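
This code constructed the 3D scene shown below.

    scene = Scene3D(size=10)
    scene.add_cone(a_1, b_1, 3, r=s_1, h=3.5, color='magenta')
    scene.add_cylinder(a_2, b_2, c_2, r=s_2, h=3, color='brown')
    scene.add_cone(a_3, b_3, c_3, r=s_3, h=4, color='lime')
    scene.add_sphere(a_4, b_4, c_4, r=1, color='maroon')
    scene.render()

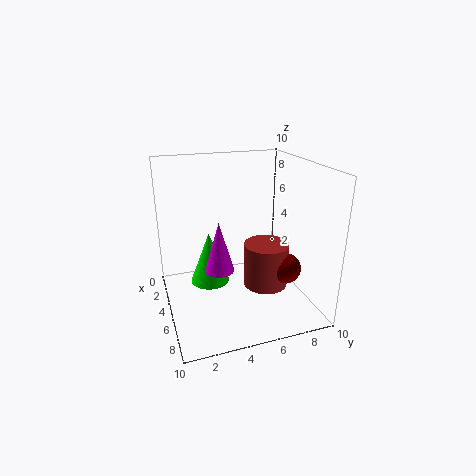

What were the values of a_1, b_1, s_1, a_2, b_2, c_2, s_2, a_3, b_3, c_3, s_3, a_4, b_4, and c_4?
a_1 = 5.5
b_1 = 3.5
s_1 = 1
a_2 = 6.5
b_2 = 6.5
c_2 = 2
s_2 = 1.5
a_3 = 2.5
b_3 = 3.5
c_3 = 0.5
s_3 = 1.5
a_4 = 7.5
b_4 = 7.5
c_4 = 3.5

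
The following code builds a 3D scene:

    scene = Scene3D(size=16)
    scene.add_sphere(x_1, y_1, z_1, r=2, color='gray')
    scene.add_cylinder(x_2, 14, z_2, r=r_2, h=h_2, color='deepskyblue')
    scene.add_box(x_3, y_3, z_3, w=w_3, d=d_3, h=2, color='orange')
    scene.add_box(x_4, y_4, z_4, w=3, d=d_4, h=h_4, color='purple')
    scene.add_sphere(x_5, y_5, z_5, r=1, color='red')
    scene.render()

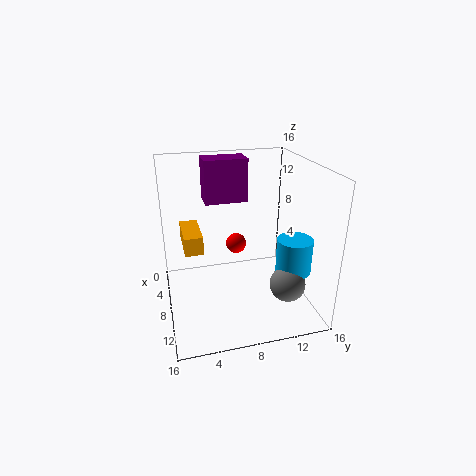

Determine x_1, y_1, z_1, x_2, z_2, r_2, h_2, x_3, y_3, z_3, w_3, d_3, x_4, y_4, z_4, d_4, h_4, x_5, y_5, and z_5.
x_1 = 11
y_1 = 13
z_1 = 3
x_2 = 10
z_2 = 4
r_2 = 2
h_2 = 4
x_3 = 4
y_3 = 2
z_3 = 7
w_3 = 5
d_3 = 2
x_4 = 2
y_4 = 5
z_4 = 11
d_4 = 5
h_4 = 5
x_5 = 11
y_5 = 7
z_5 = 9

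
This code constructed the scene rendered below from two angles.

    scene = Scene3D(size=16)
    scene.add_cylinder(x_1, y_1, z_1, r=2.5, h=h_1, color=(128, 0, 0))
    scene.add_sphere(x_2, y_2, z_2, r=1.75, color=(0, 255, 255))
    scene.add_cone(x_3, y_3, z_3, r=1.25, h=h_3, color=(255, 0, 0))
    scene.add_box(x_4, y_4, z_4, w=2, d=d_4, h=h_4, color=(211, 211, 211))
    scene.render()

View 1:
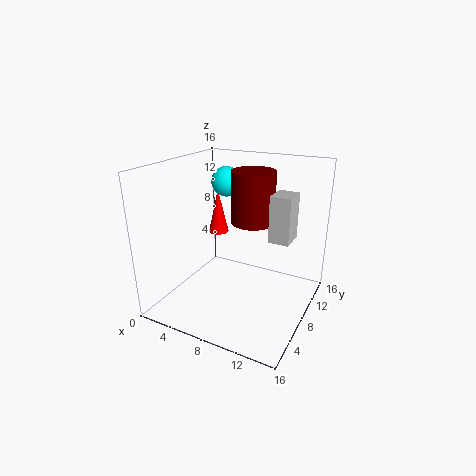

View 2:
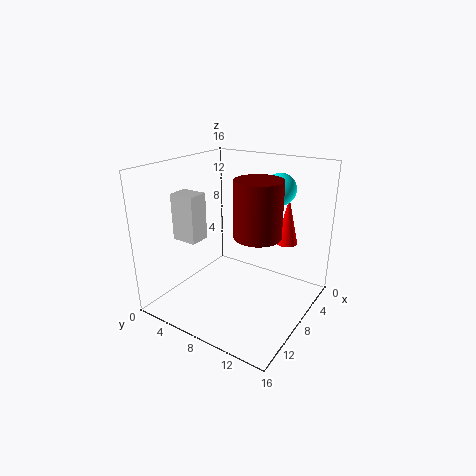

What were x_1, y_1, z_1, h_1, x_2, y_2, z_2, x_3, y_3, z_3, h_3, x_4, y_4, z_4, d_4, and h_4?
x_1 = 8.5
y_1 = 10.75
z_1 = 9
h_1 = 6
x_2 = 4.75
y_2 = 11.25
z_2 = 13.25
x_3 = 3.25
y_3 = 11.75
z_3 = 6.5
h_3 = 5.5
x_4 = 12.75
y_4 = 5
z_4 = 9.75
d_4 = 2.5
h_4 = 4.5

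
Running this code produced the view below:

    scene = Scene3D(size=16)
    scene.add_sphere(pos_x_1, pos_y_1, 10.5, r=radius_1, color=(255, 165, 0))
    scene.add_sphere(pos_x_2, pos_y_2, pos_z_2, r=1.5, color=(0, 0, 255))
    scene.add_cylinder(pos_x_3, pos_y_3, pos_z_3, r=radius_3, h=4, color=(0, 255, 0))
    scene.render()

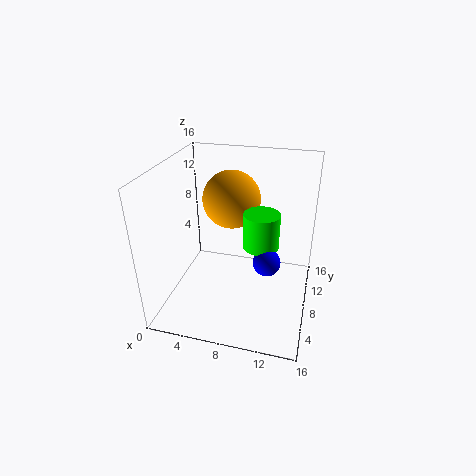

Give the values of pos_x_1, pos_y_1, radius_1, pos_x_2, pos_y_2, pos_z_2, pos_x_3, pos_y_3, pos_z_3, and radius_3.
pos_x_1 = 6, pos_y_1 = 12.5, radius_1 = 3.5, pos_x_2 = 11.5, pos_y_2 = 7, pos_z_2 = 6, pos_x_3 = 10.5, pos_y_3 = 8.5, pos_z_3 = 7, radius_3 = 2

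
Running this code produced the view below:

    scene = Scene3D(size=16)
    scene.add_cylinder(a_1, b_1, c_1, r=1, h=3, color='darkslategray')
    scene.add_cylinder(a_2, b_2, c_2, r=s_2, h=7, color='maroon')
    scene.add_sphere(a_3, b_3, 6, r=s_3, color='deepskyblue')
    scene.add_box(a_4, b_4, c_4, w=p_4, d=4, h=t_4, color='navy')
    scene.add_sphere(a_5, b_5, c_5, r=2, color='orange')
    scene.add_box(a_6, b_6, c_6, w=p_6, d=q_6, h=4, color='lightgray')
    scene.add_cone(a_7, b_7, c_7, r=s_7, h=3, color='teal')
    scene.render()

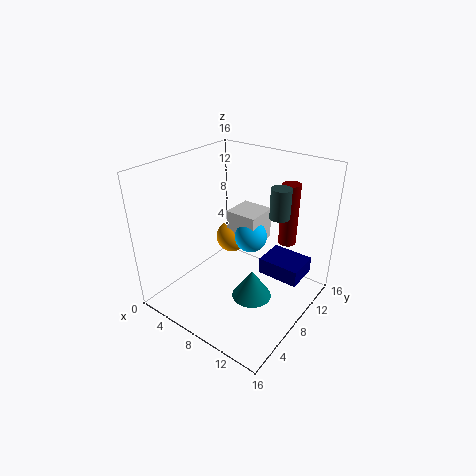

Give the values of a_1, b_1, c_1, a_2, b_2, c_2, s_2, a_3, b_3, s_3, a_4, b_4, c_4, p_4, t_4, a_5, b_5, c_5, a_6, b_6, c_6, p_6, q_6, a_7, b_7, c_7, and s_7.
a_1 = 13
b_1 = 8
c_1 = 12
a_2 = 12
b_2 = 12
c_2 = 7
s_2 = 1
a_3 = 7
b_3 = 12
s_3 = 2
a_4 = 9
b_4 = 11
c_4 = 2
p_4 = 5
t_4 = 2
a_5 = 4
b_5 = 12
c_5 = 5
a_6 = 4
b_6 = 11
c_6 = 5
p_6 = 4
q_6 = 4
a_7 = 12
b_7 = 5
c_7 = 4
s_7 = 2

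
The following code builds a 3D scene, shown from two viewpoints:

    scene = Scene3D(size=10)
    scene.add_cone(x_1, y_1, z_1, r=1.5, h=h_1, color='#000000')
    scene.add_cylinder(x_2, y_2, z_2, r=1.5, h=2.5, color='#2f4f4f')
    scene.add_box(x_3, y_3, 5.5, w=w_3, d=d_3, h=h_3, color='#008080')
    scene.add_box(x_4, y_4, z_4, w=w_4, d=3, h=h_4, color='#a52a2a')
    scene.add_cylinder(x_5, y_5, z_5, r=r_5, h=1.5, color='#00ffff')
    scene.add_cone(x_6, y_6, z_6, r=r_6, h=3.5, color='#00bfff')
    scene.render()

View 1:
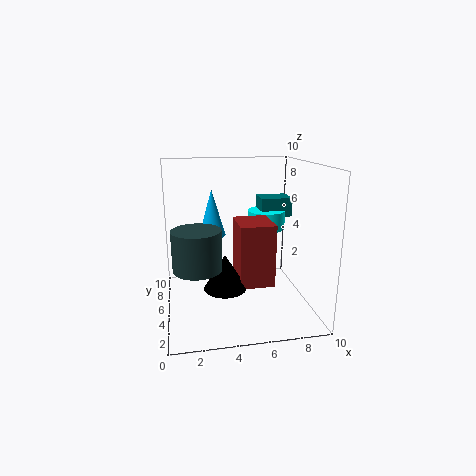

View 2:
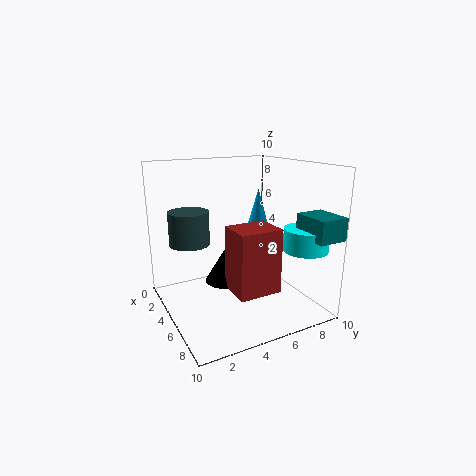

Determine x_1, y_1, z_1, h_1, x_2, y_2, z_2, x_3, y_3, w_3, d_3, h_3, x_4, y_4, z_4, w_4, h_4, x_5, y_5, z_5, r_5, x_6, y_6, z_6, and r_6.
x_1 = 4; y_1 = 4.5; z_1 = 1.5; h_1 = 2.5; x_2 = 2; y_2 = 2.5; z_2 = 4; x_3 = 7.5; y_3 = 8; w_3 = 2.5; d_3 = 2; h_3 = 1.5; x_4 = 5; y_4 = 4; z_4 = 1.5; w_4 = 2.5; h_4 = 4.5; x_5 = 8; y_5 = 8.5; z_5 = 4.5; r_5 = 1.5; x_6 = 3.5; y_6 = 7.5; z_6 = 4.5; r_6 = 1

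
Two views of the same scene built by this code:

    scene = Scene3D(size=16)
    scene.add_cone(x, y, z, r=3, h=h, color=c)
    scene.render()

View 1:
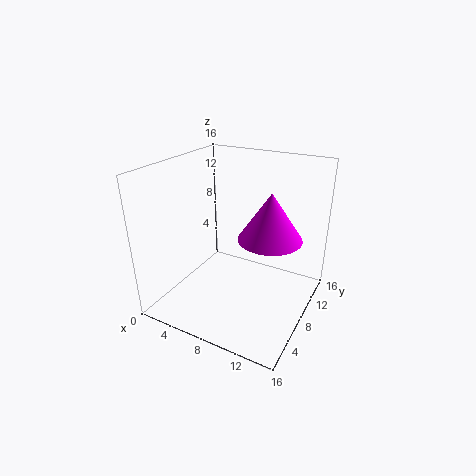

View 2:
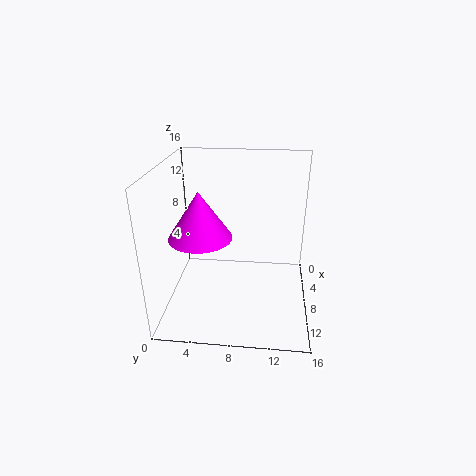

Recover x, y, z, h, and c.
x = 13
y = 5
z = 10.5
h = 4.5
c = 'magenta'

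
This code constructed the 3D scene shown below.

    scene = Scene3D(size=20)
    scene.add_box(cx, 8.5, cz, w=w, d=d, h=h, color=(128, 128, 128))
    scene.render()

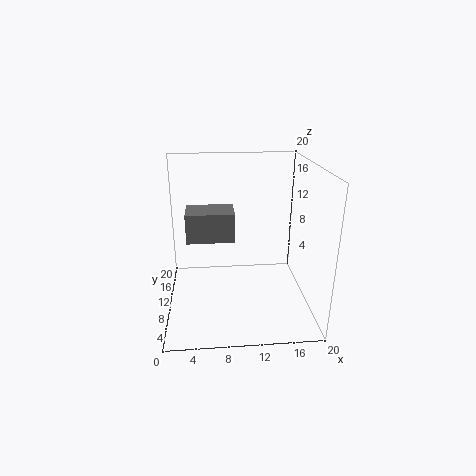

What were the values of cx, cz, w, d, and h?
cx = 3
cz = 10
w = 6.5
d = 4.5
h = 4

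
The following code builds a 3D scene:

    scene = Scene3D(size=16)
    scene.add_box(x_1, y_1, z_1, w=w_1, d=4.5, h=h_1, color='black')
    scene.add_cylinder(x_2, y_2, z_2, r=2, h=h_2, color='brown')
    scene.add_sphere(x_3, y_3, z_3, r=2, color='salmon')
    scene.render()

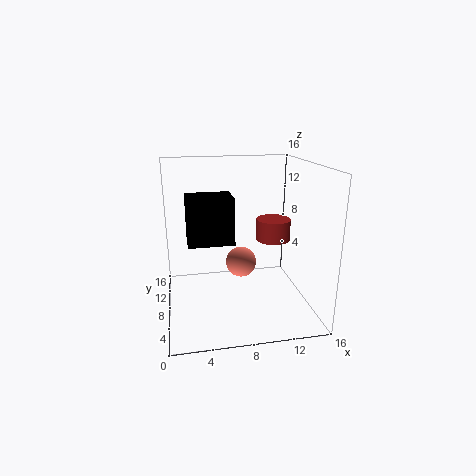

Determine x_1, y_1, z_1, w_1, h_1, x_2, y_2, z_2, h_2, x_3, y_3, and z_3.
x_1 = 2.5; y_1 = 9.5; z_1 = 6.5; w_1 = 5.5; h_1 = 5.5; x_2 = 12.5; y_2 = 9.5; z_2 = 7; h_2 = 2.5; x_3 = 9.5; y_3 = 13.5; z_3 = 2.5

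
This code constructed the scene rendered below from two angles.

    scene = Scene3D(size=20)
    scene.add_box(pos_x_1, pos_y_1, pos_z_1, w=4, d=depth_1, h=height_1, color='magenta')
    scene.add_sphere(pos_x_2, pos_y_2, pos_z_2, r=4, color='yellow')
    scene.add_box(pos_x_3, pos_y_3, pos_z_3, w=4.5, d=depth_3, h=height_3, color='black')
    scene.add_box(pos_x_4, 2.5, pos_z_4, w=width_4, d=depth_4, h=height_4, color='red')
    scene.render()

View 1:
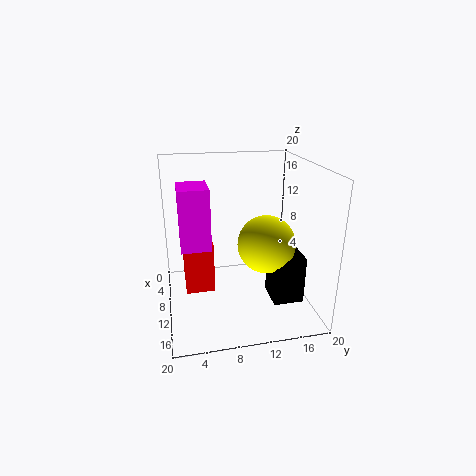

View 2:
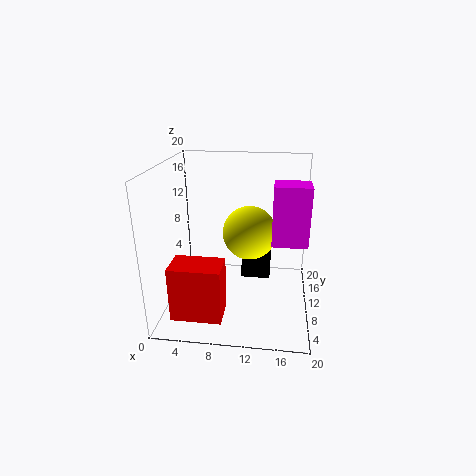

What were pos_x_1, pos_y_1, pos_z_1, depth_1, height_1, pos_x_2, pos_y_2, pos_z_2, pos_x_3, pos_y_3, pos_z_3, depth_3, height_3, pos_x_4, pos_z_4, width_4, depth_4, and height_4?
pos_x_1 = 14.75; pos_y_1 = 2; pos_z_1 = 12.75; depth_1 = 3.25; height_1 = 6.75; pos_x_2 = 11.25; pos_y_2 = 13.75; pos_z_2 = 9.25; pos_x_3 = 10; pos_y_3 = 14.25; pos_z_3 = 1.25; depth_3 = 4.25; height_3 = 6.75; pos_x_4 = 2; pos_z_4 = 1; width_4 = 6.75; depth_4 = 4.25; height_4 = 7.5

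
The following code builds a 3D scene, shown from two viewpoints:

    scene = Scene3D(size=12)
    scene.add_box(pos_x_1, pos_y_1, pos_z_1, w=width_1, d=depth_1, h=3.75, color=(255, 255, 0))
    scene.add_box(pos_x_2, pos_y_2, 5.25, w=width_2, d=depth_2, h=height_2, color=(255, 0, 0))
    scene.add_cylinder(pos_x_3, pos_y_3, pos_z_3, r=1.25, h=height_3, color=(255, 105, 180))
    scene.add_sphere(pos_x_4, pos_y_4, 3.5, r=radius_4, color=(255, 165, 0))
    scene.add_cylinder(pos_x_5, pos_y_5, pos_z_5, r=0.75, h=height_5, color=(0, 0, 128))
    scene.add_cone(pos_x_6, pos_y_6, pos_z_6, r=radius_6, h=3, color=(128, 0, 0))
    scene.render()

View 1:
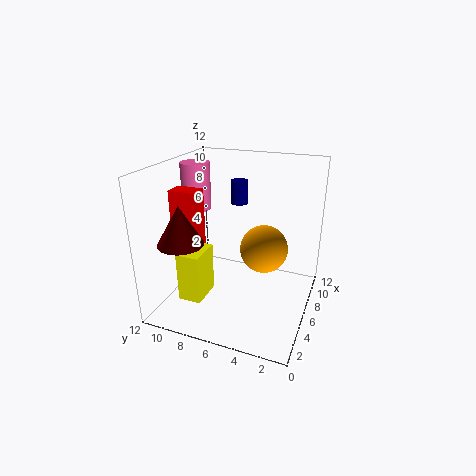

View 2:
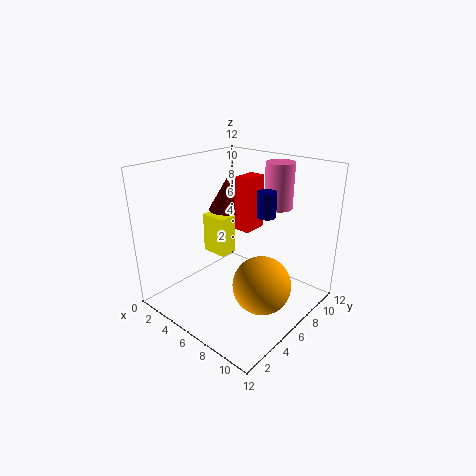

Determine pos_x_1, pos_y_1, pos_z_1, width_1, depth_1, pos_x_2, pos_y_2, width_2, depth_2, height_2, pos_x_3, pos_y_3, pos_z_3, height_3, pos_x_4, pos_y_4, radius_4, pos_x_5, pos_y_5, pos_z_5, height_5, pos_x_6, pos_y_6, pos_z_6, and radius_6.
pos_x_1 = 0.75; pos_y_1 = 7; pos_z_1 = 2.75; width_1 = 2.5; depth_1 = 1.75; pos_x_2 = 3.5; pos_y_2 = 8.5; width_2 = 1.5; depth_2 = 2.25; height_2 = 5; pos_x_3 = 7; pos_y_3 = 10.25; pos_z_3 = 7.75; height_3 = 4; pos_x_4 = 9.5; pos_y_4 = 4.75; radius_4 = 2.25; pos_x_5 = 8.25; pos_y_5 = 6.75; pos_z_5 = 8.25; height_5 = 2; pos_x_6 = 2; pos_y_6 = 9; pos_z_6 = 6.75; radius_6 = 1.75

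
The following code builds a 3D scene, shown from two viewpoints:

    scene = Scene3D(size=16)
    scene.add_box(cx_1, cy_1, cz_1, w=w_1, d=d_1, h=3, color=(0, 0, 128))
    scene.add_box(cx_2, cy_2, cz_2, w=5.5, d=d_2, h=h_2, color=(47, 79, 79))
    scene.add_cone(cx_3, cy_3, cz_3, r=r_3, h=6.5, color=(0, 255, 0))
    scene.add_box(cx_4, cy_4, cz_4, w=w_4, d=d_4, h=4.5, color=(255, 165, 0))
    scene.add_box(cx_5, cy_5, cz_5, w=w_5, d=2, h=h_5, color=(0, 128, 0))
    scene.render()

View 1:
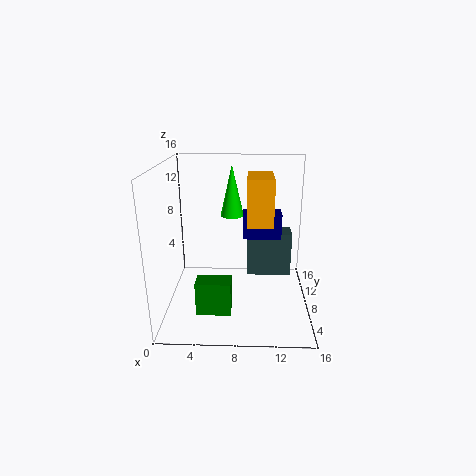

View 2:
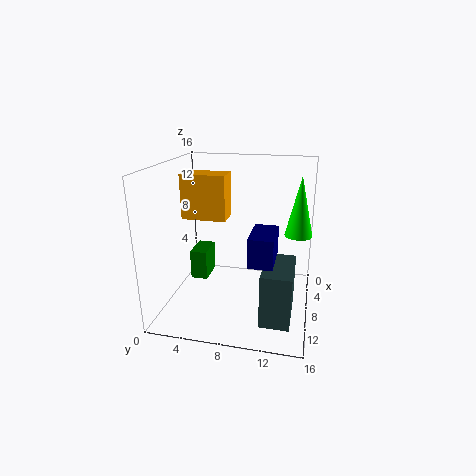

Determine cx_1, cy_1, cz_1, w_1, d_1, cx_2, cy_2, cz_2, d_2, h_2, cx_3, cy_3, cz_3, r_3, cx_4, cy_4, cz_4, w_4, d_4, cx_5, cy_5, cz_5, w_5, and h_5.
cx_1 = 8.5
cy_1 = 10
cz_1 = 7
w_1 = 4.5
d_1 = 2.5
cx_2 = 9
cy_2 = 11.5
cz_2 = 1.5
d_2 = 3
h_2 = 5.5
cx_3 = 7
cy_3 = 14.5
cz_3 = 8.5
r_3 = 1.5
cx_4 = 9
cy_4 = 3
cz_4 = 11
w_4 = 2.5
d_4 = 4.5
cx_5 = 4
cy_5 = 2
cz_5 = 2
w_5 = 3.5
h_5 = 3.5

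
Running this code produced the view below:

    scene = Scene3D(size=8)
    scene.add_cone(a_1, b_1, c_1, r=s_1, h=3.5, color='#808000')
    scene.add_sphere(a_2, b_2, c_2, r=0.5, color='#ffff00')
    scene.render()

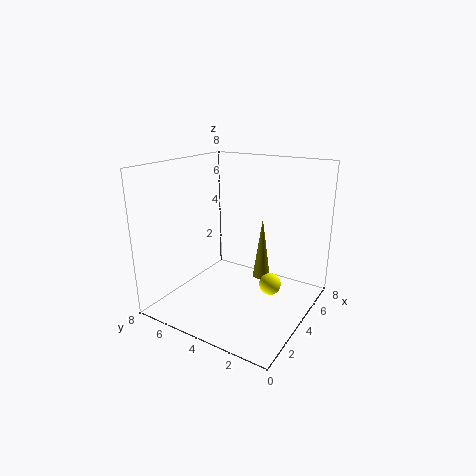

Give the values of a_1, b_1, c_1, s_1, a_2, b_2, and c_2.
a_1 = 5; b_1 = 3; c_1 = 1.5; s_1 = 0.5; a_2 = 2; b_2 = 1; c_2 = 3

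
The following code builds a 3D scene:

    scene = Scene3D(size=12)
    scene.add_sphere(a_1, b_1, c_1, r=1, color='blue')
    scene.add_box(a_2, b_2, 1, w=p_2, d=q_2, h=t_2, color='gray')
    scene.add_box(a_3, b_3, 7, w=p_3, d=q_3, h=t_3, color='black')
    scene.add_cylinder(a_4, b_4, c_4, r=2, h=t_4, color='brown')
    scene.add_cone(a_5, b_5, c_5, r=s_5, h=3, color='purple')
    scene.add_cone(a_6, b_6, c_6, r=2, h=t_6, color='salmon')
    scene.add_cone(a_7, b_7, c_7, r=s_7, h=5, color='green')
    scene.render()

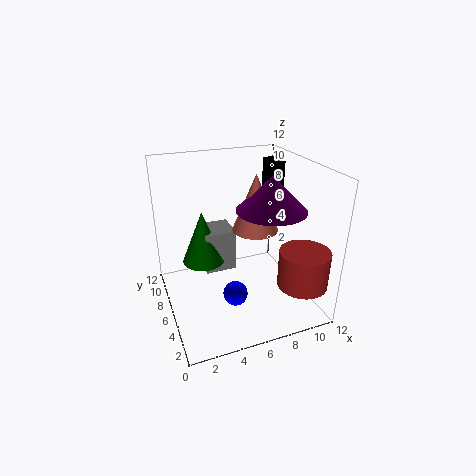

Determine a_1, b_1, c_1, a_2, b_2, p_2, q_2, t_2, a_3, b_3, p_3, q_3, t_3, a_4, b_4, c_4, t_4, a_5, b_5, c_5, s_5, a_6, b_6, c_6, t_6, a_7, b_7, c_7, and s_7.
a_1 = 5, b_1 = 4, c_1 = 2, a_2 = 4, b_2 = 9, p_2 = 3, q_2 = 3, t_2 = 4, a_3 = 9, b_3 = 6, p_3 = 1, q_3 = 2, t_3 = 5, a_4 = 10, b_4 = 2, c_4 = 3, t_4 = 3, a_5 = 9, b_5 = 6, c_5 = 8, s_5 = 3, a_6 = 8, b_6 = 7, c_6 = 6, t_6 = 5, a_7 = 4, b_7 = 10, c_7 = 2, s_7 = 2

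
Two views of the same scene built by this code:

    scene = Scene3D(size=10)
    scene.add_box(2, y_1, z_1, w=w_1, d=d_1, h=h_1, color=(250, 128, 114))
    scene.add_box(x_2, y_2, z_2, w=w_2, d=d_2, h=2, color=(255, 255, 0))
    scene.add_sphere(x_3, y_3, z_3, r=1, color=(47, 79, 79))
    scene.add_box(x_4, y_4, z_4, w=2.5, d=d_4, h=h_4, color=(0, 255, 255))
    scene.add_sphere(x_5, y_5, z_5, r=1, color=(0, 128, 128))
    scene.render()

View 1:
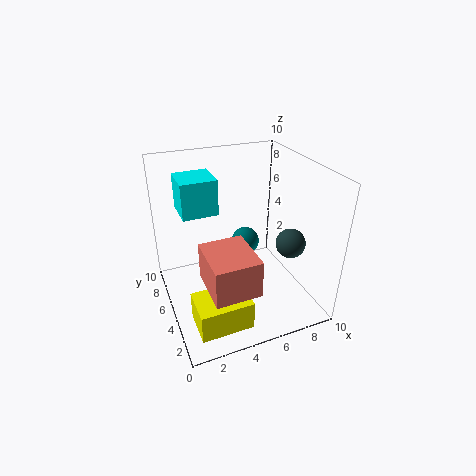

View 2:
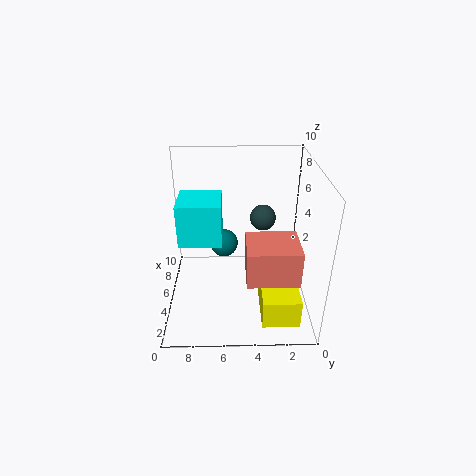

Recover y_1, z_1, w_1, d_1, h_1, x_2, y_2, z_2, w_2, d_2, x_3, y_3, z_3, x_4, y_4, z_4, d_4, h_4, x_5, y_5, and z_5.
y_1 = 1, z_1 = 3, w_1 = 3, d_1 = 3.5, h_1 = 2.5, x_2 = 1, y_2 = 1, z_2 = 0.5, w_2 = 3.5, d_2 = 2.5, x_3 = 8, y_3 = 3, z_3 = 5, x_4 = 1.5, y_4 = 6, z_4 = 6.5, d_4 = 2.5, h_4 = 2.5, x_5 = 6, y_5 = 6, z_5 = 4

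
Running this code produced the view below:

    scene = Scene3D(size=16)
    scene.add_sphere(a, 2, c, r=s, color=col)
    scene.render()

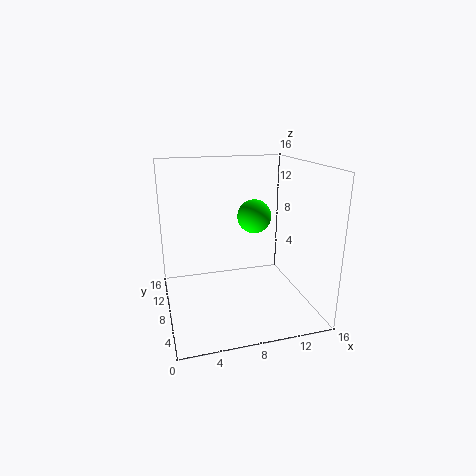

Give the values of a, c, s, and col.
a = 7.75, c = 12.25, s = 1.5, col = 'lime'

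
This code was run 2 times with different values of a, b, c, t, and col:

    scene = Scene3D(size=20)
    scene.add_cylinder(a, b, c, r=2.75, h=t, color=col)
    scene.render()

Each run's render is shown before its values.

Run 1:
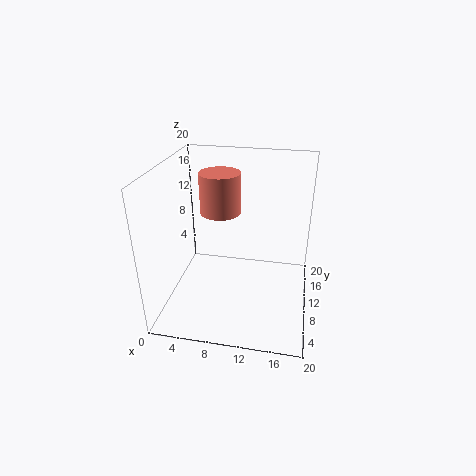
a = 7.5; b = 10.5; c = 13.5; t = 5.5; col = 'salmon'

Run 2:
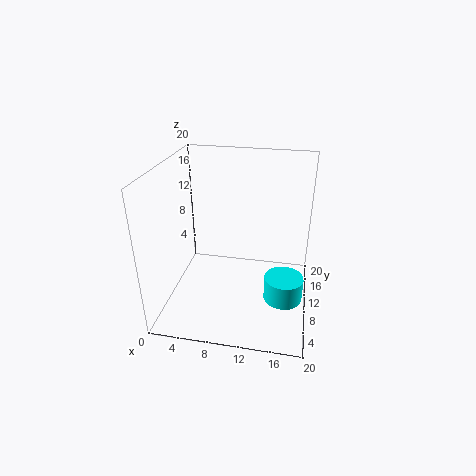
a = 16.75; b = 9.25; c = 1.25; t = 3.5; col = 'cyan'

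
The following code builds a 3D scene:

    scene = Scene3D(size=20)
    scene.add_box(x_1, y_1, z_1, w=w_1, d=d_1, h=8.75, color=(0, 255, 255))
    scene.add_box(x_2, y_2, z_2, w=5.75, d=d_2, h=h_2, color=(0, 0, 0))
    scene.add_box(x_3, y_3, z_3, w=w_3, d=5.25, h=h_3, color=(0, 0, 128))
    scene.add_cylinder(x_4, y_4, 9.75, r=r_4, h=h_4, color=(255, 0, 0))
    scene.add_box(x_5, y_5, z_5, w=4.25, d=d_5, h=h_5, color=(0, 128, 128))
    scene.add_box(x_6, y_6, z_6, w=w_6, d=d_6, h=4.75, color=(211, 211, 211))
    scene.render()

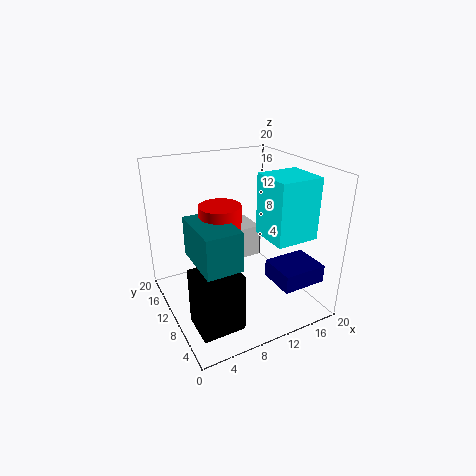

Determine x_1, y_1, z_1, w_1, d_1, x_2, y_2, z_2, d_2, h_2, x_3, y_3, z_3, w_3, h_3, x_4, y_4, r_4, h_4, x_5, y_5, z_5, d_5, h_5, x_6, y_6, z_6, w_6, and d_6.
x_1 = 13.5
y_1 = 5
z_1 = 9.75
w_1 = 6.25
d_1 = 6
x_2 = 1.75
y_2 = 3.25
z_2 = 0.25
d_2 = 5
h_2 = 8
x_3 = 13.25
y_3 = 2.5
z_3 = 4.25
w_3 = 6.25
h_3 = 2.5
x_4 = 5.75
y_4 = 6.5
r_4 = 2.5
h_4 = 7
x_5 = 1.75
y_5 = 1.25
z_5 = 10.75
d_5 = 7
h_5 = 4.75
x_6 = 11
y_6 = 12
z_6 = 5.25
w_6 = 3.75
d_6 = 4.75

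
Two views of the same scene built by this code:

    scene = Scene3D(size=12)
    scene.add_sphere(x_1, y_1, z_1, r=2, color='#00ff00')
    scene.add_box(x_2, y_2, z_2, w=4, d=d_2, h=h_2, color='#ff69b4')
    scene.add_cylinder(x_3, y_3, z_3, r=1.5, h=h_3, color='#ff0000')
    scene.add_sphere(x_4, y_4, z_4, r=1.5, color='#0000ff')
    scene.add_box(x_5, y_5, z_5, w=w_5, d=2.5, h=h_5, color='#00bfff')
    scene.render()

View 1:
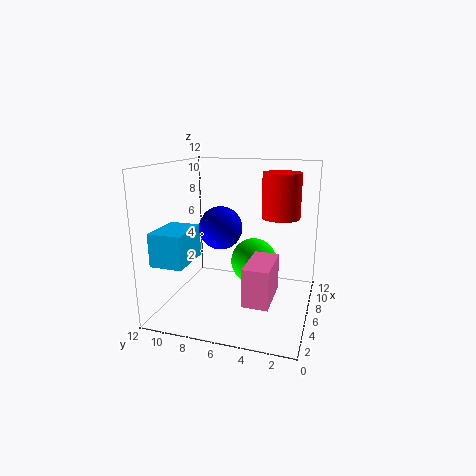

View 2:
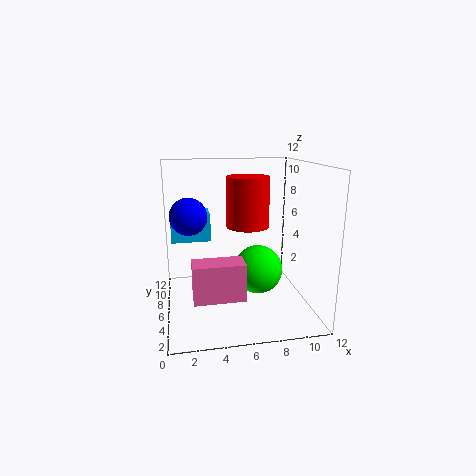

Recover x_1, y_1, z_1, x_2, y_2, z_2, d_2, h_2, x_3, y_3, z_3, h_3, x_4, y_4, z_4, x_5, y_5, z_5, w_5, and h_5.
x_1 = 7.5; y_1 = 5; z_1 = 3.5; x_2 = 2; y_2 = 2.5; z_2 = 2; d_2 = 2; h_2 = 3; x_3 = 6; y_3 = 2.5; z_3 = 8; h_3 = 3.5; x_4 = 2; y_4 = 6; z_4 = 8; x_5 = 0.5; y_5 = 8.5; z_5 = 5; w_5 = 3.5; h_5 = 2.5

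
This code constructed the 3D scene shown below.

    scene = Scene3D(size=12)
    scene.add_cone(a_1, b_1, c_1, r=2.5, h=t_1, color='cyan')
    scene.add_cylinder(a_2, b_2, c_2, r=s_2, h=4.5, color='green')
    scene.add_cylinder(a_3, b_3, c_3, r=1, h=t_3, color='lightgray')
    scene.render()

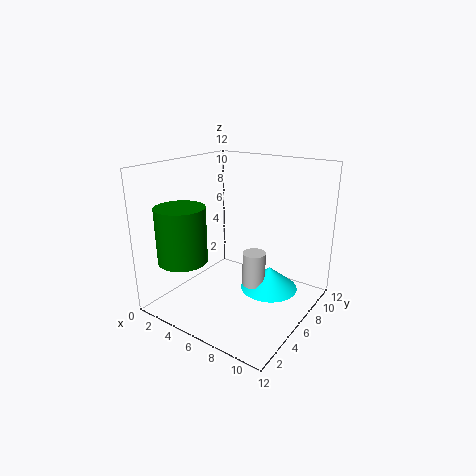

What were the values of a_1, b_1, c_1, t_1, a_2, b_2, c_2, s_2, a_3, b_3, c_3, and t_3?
a_1 = 8; b_1 = 8; c_1 = 1; t_1 = 2; a_2 = 3; b_2 = 2.5; c_2 = 4.5; s_2 = 2; a_3 = 7; b_3 = 7; c_3 = 1.5; t_3 = 3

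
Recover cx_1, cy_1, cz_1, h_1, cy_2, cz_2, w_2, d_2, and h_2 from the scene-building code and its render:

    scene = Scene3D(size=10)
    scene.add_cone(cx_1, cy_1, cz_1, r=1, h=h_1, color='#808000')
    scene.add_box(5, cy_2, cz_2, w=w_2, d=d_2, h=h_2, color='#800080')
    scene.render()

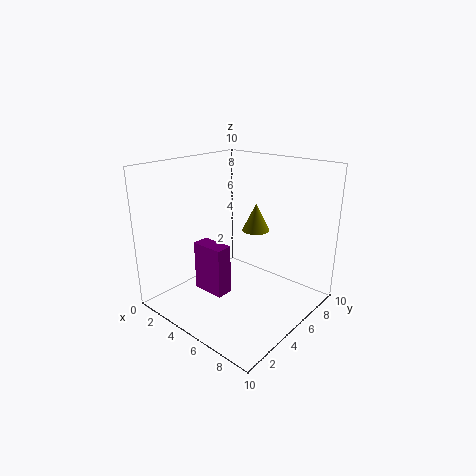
cx_1 = 5
cy_1 = 7
cz_1 = 5
h_1 = 2
cy_2 = 1
cz_2 = 3
w_2 = 2
d_2 = 1
h_2 = 3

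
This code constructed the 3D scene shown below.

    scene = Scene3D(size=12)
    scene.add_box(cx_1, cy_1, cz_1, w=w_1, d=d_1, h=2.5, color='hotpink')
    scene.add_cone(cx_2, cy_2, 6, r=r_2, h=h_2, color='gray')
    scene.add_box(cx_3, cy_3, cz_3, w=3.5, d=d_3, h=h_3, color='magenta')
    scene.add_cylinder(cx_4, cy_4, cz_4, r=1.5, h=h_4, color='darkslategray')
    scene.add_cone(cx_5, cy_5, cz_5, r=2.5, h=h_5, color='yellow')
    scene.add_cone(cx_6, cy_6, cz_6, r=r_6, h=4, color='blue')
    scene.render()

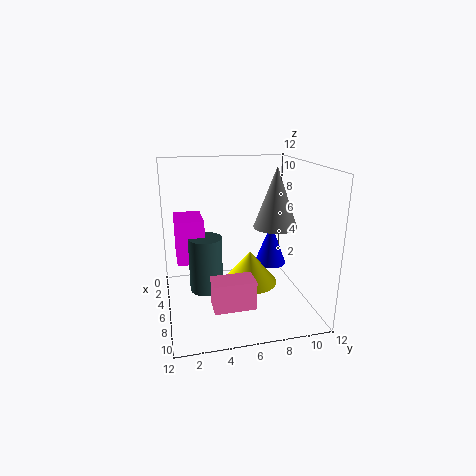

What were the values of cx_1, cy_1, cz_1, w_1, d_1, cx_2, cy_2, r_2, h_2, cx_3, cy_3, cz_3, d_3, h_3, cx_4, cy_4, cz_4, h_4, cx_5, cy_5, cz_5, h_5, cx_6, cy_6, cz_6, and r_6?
cx_1 = 6.5
cy_1 = 3.5
cz_1 = 0.5
w_1 = 2
d_1 = 3.5
cx_2 = 4
cy_2 = 10
r_2 = 2
h_2 = 5.5
cx_3 = 0.5
cy_3 = 1
cz_3 = 3
d_3 = 2.5
h_3 = 4
cx_4 = 4
cy_4 = 3.5
cz_4 = 0.5
h_4 = 5
cx_5 = 4.5
cy_5 = 7.5
cz_5 = 1
h_5 = 3
cx_6 = 3
cy_6 = 10
cz_6 = 2
r_6 = 1.5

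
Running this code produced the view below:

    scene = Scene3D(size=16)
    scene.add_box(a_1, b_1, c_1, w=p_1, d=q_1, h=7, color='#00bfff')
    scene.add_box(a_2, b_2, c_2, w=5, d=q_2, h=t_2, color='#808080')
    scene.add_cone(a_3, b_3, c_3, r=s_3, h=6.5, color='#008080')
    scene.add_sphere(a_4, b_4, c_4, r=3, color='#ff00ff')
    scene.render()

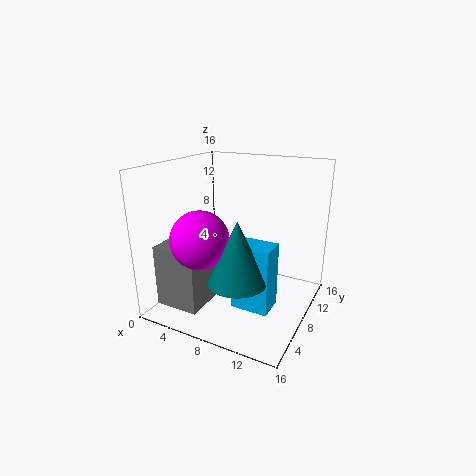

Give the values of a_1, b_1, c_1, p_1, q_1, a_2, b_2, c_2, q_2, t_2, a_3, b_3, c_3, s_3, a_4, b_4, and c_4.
a_1 = 9; b_1 = 4.5; c_1 = 1.5; p_1 = 4; q_1 = 3; a_2 = 0.5; b_2 = 2.5; c_2 = 0.5; q_2 = 5; t_2 = 7; a_3 = 10; b_3 = 4; c_3 = 5; s_3 = 3; a_4 = 6; b_4 = 3.5; c_4 = 9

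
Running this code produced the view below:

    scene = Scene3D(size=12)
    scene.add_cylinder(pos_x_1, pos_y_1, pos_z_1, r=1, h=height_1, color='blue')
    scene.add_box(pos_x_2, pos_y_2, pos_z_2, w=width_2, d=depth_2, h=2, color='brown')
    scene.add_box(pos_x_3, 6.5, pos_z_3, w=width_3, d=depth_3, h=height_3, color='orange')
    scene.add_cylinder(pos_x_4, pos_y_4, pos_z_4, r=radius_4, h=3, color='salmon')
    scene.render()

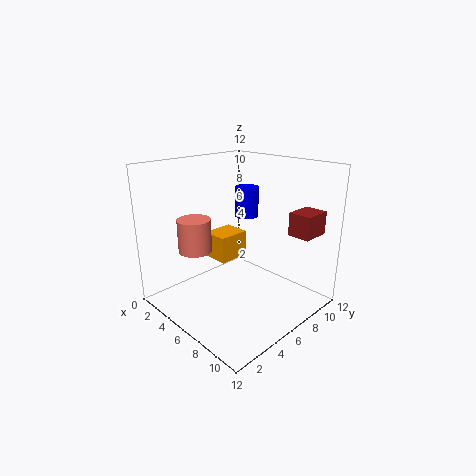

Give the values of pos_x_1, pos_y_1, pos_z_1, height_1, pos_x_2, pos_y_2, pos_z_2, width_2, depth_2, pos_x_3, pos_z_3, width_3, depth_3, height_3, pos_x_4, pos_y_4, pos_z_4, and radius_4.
pos_x_1 = 5.5, pos_y_1 = 7.5, pos_z_1 = 7.5, height_1 = 2.5, pos_x_2 = 8.5, pos_y_2 = 9.5, pos_z_2 = 6, width_2 = 2, depth_2 = 2.5, pos_x_3 = 1, pos_z_3 = 2.5, width_3 = 2.5, depth_3 = 3, height_3 = 2.5, pos_x_4 = 2, pos_y_4 = 4.5, pos_z_4 = 4, radius_4 = 1.5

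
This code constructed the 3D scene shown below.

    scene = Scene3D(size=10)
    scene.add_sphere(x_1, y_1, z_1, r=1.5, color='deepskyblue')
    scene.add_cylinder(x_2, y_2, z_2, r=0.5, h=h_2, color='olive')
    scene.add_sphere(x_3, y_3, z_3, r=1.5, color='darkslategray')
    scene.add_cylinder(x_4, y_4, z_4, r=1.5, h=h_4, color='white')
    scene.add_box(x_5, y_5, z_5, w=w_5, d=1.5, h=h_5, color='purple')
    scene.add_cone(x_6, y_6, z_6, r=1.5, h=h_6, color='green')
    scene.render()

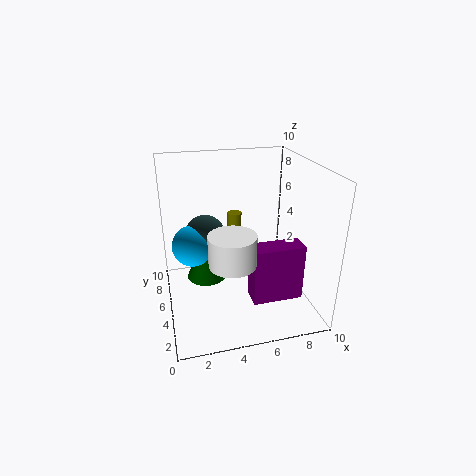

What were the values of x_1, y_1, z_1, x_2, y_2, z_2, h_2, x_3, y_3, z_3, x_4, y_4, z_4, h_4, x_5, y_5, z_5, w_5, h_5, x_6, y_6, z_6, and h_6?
x_1 = 2
y_1 = 6.5
z_1 = 4
x_2 = 5
y_2 = 6
z_2 = 4
h_2 = 2.5
x_3 = 3
y_3 = 7
z_3 = 4.5
x_4 = 4
y_4 = 2.5
z_4 = 4.5
h_4 = 2
x_5 = 5.5
y_5 = 2.5
z_5 = 1
w_5 = 3.5
h_5 = 4
x_6 = 3
y_6 = 7
z_6 = 1
h_6 = 3.5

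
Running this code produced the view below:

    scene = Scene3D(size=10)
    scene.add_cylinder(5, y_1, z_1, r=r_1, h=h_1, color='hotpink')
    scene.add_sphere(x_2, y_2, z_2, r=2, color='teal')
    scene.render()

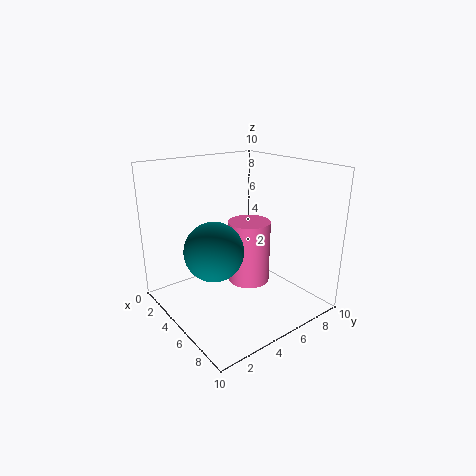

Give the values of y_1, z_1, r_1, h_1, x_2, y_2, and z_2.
y_1 = 6
z_1 = 1.5
r_1 = 1.5
h_1 = 4.5
x_2 = 5
y_2 = 3
z_2 = 4.5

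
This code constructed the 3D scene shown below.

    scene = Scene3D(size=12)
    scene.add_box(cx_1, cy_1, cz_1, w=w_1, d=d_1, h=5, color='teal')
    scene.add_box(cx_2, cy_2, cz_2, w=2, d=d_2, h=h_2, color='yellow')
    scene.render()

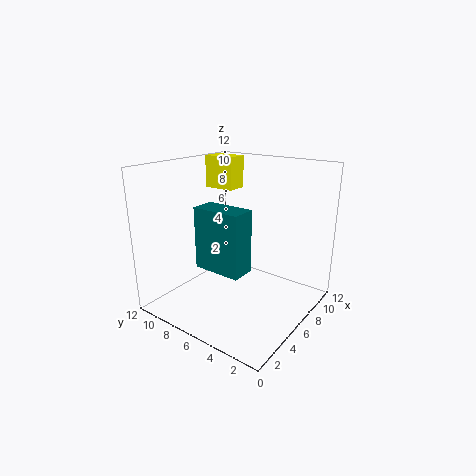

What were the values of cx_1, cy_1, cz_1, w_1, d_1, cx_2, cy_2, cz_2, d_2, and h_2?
cx_1 = 3, cy_1 = 4, cz_1 = 4, w_1 = 2, d_1 = 4, cx_2 = 9, cy_2 = 9, cz_2 = 9, d_2 = 3, h_2 = 3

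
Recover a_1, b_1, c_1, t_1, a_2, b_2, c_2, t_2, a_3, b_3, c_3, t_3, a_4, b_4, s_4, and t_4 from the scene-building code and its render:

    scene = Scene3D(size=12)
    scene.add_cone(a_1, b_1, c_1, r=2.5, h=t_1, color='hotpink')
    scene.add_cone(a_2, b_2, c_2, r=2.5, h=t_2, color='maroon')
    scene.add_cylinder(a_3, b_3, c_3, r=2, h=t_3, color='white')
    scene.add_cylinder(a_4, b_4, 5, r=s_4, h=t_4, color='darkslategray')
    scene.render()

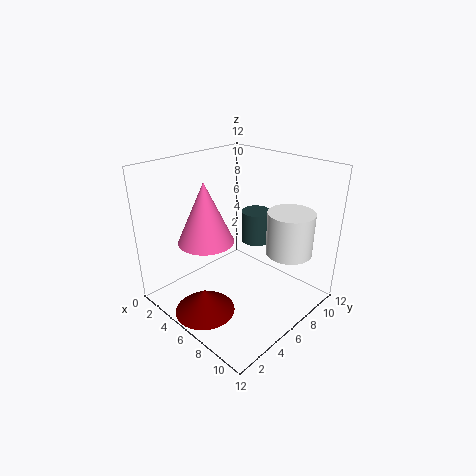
a_1 = 2.75; b_1 = 5.25; c_1 = 4.75; t_1 = 5.5; a_2 = 5.5; b_2 = 2.5; c_2 = 0.25; t_2 = 2; a_3 = 8.75; b_3 = 9.5; c_3 = 4.25; t_3 = 3.75; a_4 = 6; b_4 = 8.25; s_4 = 1.25; t_4 = 2.75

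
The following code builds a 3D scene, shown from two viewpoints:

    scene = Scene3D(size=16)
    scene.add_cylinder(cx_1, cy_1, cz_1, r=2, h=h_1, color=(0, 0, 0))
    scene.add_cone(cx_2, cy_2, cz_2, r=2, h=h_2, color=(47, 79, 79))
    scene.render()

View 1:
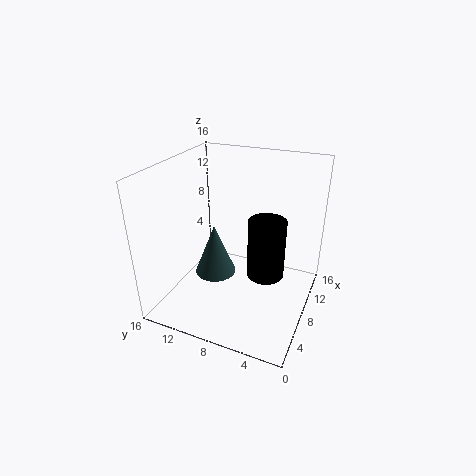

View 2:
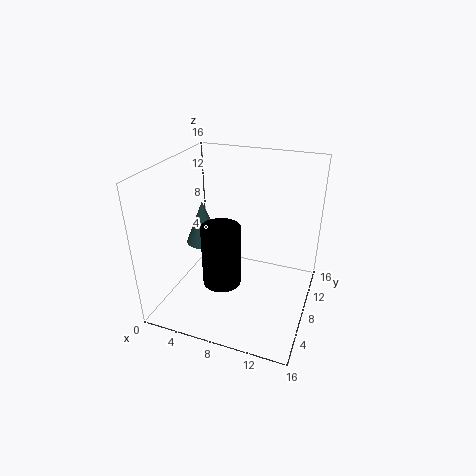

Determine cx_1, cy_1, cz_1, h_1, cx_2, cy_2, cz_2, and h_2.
cx_1 = 7.5, cy_1 = 4.5, cz_1 = 4.5, h_1 = 6.5, cx_2 = 3.5, cy_2 = 8.5, cz_2 = 6.5, h_2 = 5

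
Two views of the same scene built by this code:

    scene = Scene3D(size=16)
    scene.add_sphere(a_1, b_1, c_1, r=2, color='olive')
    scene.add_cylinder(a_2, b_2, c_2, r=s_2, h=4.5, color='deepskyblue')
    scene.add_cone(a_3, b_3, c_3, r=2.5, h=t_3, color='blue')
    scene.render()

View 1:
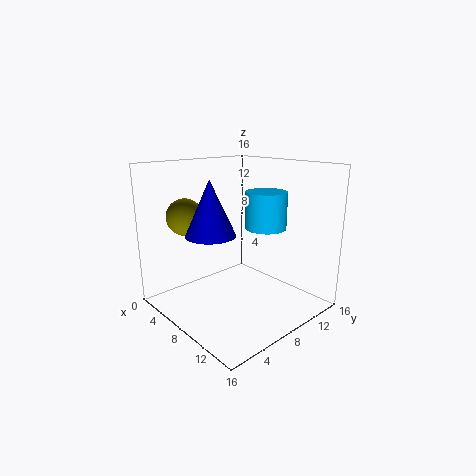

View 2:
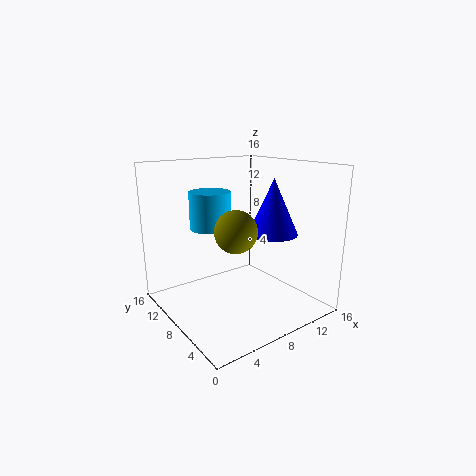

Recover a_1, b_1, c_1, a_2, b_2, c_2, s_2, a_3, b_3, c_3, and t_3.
a_1 = 4.5
b_1 = 3.5
c_1 = 10.5
a_2 = 7.5
b_2 = 13
c_2 = 8
s_2 = 2.5
a_3 = 9
b_3 = 3.5
c_3 = 9.5
t_3 = 5.5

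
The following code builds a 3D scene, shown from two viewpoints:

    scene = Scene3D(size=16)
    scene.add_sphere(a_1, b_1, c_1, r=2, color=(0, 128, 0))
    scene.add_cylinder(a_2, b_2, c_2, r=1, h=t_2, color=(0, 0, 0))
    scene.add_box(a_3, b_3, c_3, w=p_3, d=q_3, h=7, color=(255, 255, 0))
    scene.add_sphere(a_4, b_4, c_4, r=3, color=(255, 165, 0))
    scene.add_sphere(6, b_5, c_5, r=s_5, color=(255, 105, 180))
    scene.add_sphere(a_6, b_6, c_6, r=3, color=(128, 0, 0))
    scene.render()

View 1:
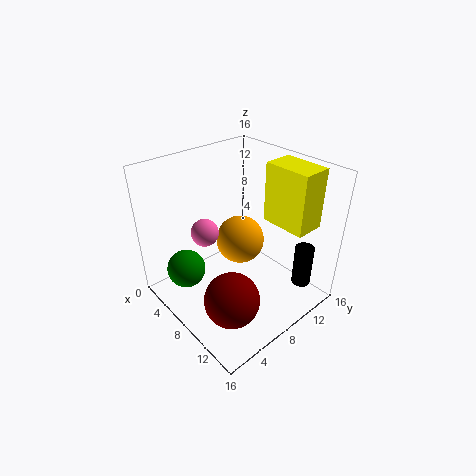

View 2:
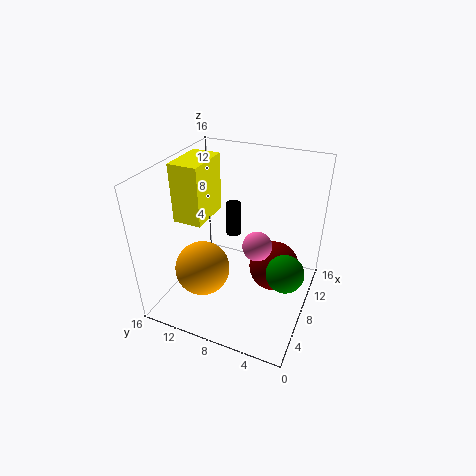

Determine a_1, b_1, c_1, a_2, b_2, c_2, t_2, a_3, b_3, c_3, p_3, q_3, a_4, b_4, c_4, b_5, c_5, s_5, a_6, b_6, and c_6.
a_1 = 6.5; b_1 = 2; c_1 = 6; a_2 = 14.5; b_2 = 11.5; c_2 = 4; t_2 = 4.5; a_3 = 7.5; b_3 = 12.5; c_3 = 8.5; p_3 = 5.5; q_3 = 3.5; a_4 = 5; b_4 = 11; c_4 = 5; b_5 = 5; c_5 = 9; s_5 = 1.5; a_6 = 11; b_6 = 4.5; c_6 = 3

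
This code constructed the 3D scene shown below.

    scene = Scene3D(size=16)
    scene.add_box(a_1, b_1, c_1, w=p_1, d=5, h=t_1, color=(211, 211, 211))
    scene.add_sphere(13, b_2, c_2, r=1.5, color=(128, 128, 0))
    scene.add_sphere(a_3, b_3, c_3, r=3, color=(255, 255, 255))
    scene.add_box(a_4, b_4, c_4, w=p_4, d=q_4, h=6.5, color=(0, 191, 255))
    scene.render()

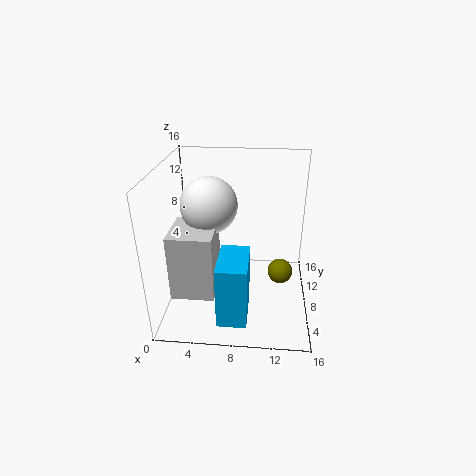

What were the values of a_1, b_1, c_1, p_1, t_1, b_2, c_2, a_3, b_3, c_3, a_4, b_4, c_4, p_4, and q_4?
a_1 = 1.5; b_1 = 2.5; c_1 = 3.5; p_1 = 4.5; t_1 = 7; b_2 = 10; c_2 = 2.5; a_3 = 5; b_3 = 7.5; c_3 = 12; a_4 = 6.5; b_4 = 0.5; c_4 = 2; p_4 = 3; q_4 = 5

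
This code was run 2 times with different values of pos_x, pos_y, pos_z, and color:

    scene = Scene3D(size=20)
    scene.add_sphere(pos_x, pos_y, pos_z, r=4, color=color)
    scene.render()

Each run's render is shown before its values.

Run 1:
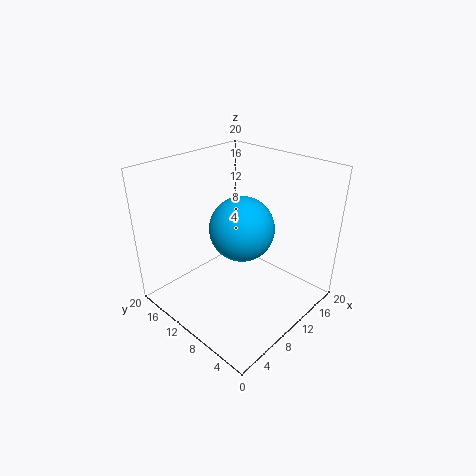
pos_x = 7.5, pos_y = 7, pos_z = 13.5, color = 'deepskyblue'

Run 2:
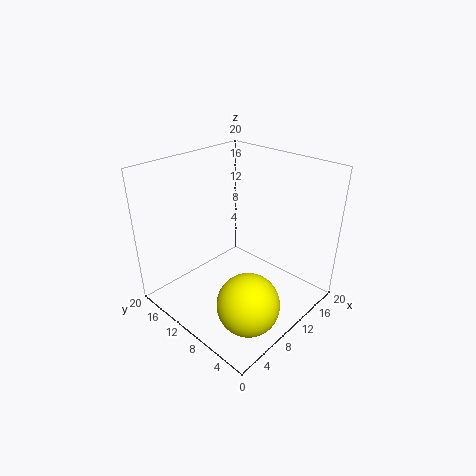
pos_x = 5.5, pos_y = 4, pos_z = 4.5, color = 'yellow'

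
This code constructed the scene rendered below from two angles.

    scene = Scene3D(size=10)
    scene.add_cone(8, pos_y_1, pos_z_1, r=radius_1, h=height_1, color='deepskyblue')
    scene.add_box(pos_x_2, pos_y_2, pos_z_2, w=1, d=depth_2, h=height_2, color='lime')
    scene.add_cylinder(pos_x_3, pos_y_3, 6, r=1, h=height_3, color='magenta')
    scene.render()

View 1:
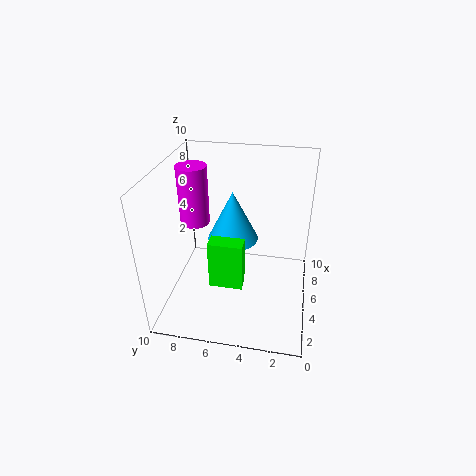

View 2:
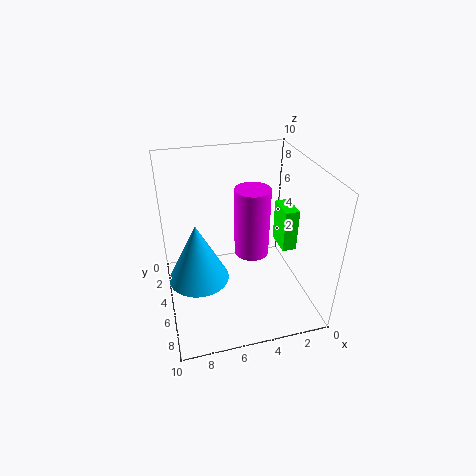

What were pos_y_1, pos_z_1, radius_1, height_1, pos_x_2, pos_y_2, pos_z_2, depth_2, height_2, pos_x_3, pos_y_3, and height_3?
pos_y_1 = 6
pos_z_1 = 3
radius_1 = 2
height_1 = 4
pos_x_2 = 1
pos_y_2 = 4
pos_z_2 = 4
depth_2 = 2
height_2 = 3
pos_x_3 = 5
pos_y_3 = 8
height_3 = 4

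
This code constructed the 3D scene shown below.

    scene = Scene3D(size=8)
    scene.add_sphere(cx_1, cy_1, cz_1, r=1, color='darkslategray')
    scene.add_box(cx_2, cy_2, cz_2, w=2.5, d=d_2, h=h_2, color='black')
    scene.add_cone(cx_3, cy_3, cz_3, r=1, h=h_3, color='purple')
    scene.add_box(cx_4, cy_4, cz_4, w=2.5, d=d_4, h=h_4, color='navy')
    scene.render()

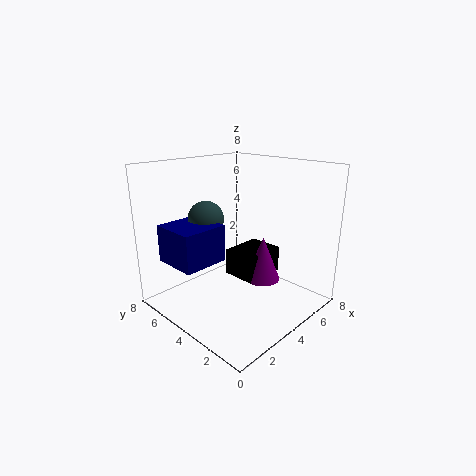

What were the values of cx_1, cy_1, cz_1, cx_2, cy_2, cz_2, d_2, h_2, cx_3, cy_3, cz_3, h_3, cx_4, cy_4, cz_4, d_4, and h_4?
cx_1 = 3; cy_1 = 5.5; cz_1 = 5; cx_2 = 4; cy_2 = 3; cz_2 = 1.5; d_2 = 2; h_2 = 1.5; cx_3 = 5; cy_3 = 3; cz_3 = 1.5; h_3 = 2.5; cx_4 = 0.5; cy_4 = 4; cz_4 = 3; d_4 = 2.5; h_4 = 2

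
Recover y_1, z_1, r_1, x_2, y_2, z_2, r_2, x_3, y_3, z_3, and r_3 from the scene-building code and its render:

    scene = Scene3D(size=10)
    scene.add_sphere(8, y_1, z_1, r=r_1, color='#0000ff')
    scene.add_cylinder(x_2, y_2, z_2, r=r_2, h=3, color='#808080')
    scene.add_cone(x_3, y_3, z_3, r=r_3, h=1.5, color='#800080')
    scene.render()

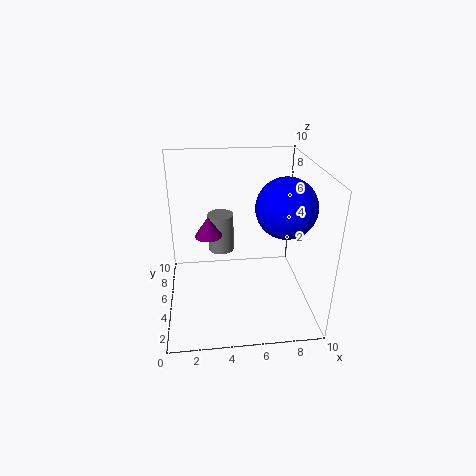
y_1 = 4, z_1 = 7.5, r_1 = 2, x_2 = 4, y_2 = 8, z_2 = 2.5, r_2 = 1, x_3 = 3, y_3 = 6.5, z_3 = 4.5, r_3 = 1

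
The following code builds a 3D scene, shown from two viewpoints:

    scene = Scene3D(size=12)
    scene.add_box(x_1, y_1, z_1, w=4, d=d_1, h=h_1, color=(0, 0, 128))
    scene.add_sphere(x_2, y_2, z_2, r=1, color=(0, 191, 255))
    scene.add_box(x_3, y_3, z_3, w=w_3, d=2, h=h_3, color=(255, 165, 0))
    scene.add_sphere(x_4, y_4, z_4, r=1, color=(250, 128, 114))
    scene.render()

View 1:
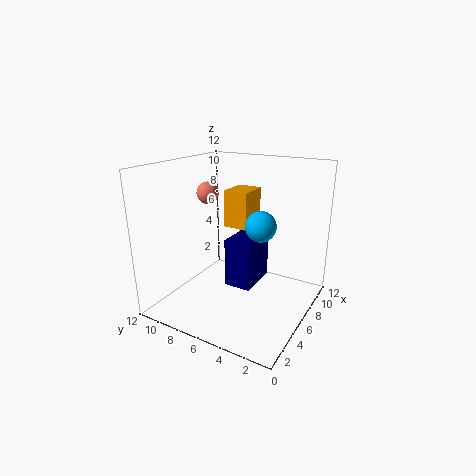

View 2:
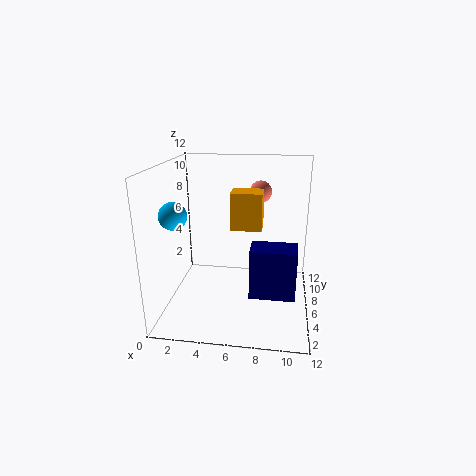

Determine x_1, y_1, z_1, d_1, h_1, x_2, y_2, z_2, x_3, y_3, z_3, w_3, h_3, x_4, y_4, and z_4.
x_1 = 7
y_1 = 5.5
z_1 = 0.5
d_1 = 2.5
h_1 = 4.5
x_2 = 2
y_2 = 2
z_2 = 9
x_3 = 5.5
y_3 = 5
z_3 = 7
w_3 = 2.5
h_3 = 3
x_4 = 7.5
y_4 = 10
z_4 = 9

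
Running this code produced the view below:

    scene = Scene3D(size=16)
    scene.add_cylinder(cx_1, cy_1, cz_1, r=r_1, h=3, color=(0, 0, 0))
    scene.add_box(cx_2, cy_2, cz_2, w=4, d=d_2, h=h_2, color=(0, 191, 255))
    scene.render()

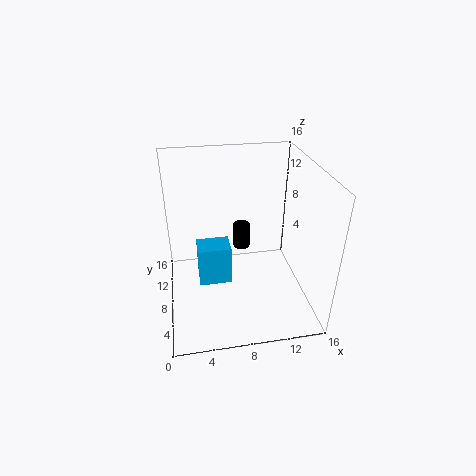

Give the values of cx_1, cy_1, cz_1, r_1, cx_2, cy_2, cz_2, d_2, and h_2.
cx_1 = 9
cy_1 = 11
cz_1 = 5
r_1 = 1
cx_2 = 3.5
cy_2 = 9.5
cz_2 = 0.5
d_2 = 3
h_2 = 5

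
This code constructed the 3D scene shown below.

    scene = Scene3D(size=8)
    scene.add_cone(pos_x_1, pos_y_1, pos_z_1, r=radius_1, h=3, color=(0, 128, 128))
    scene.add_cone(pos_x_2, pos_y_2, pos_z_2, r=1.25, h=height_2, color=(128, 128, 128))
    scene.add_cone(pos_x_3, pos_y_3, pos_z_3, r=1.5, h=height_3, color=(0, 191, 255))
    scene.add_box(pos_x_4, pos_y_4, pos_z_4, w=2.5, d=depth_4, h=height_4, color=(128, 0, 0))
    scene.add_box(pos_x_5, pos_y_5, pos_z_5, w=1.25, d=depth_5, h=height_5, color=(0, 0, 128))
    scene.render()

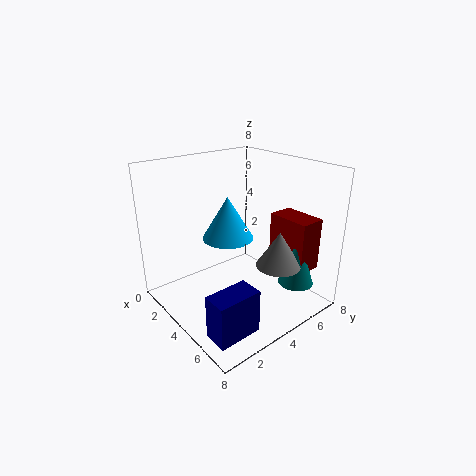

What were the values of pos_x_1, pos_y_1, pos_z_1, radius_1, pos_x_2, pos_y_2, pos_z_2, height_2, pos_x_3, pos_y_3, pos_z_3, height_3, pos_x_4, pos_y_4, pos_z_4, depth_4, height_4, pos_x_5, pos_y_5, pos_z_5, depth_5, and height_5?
pos_x_1 = 6.25; pos_y_1 = 6.5; pos_z_1 = 1.25; radius_1 = 1; pos_x_2 = 5.75; pos_y_2 = 5.5; pos_z_2 = 2.5; height_2 = 2; pos_x_3 = 2.75; pos_y_3 = 4.25; pos_z_3 = 3.5; height_3 = 2.5; pos_x_4 = 4.25; pos_y_4 = 6.25; pos_z_4 = 2; depth_4 = 1.5; height_4 = 3; pos_x_5 = 6.25; pos_y_5 = 0.25; pos_z_5 = 0.75; depth_5 = 2.25; height_5 = 2.25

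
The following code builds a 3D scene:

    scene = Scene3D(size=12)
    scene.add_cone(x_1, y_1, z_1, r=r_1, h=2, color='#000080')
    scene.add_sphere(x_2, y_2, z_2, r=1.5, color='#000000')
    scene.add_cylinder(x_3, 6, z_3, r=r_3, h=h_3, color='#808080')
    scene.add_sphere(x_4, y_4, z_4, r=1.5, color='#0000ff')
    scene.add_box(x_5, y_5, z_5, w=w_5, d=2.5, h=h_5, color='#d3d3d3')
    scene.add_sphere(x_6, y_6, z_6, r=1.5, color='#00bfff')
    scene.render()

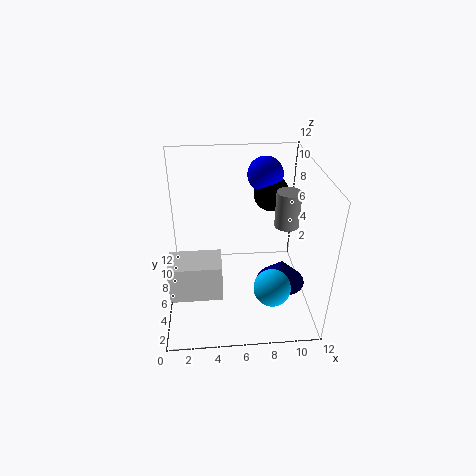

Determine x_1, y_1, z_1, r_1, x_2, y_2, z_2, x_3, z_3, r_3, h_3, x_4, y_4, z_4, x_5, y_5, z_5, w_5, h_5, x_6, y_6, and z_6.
x_1 = 9.5
y_1 = 4.5
z_1 = 2.5
r_1 = 2
x_2 = 9
y_2 = 8
z_2 = 9
x_3 = 10
z_3 = 7
r_3 = 1
h_3 = 3
x_4 = 8.5
y_4 = 8.5
z_4 = 10.5
x_5 = 0.5
y_5 = 2
z_5 = 3
w_5 = 4
h_5 = 3
x_6 = 8.5
y_6 = 3
z_6 = 3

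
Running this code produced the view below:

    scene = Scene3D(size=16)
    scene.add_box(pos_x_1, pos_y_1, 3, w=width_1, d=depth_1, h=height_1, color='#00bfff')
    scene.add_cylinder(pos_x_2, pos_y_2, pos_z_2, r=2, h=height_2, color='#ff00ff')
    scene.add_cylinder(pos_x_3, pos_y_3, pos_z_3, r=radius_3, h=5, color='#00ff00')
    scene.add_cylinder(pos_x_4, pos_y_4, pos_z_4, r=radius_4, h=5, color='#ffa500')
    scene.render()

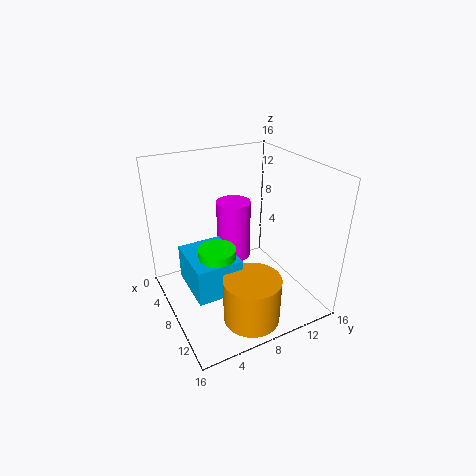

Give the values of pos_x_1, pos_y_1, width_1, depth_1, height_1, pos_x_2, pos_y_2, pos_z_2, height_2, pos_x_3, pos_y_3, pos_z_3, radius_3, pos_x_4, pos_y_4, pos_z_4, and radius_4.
pos_x_1 = 5
pos_y_1 = 2
width_1 = 6
depth_1 = 5
height_1 = 4
pos_x_2 = 5
pos_y_2 = 9
pos_z_2 = 4
height_2 = 7
pos_x_3 = 9
pos_y_3 = 5
pos_z_3 = 3
radius_3 = 2
pos_x_4 = 13
pos_y_4 = 7
pos_z_4 = 1
radius_4 = 3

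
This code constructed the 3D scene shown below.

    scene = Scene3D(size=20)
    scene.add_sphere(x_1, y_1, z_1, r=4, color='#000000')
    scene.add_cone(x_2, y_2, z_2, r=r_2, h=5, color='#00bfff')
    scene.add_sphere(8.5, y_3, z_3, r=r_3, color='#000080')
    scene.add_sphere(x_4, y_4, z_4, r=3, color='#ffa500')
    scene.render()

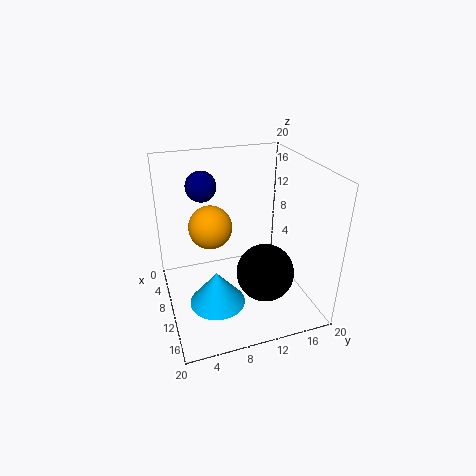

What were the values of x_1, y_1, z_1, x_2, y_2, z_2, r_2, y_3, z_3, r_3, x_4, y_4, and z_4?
x_1 = 13; y_1 = 13; z_1 = 5.5; x_2 = 11; y_2 = 6.5; z_2 = 0.5; r_2 = 4; y_3 = 5.5; z_3 = 17.5; r_3 = 2; x_4 = 8.5; y_4 = 6.5; z_4 = 11.5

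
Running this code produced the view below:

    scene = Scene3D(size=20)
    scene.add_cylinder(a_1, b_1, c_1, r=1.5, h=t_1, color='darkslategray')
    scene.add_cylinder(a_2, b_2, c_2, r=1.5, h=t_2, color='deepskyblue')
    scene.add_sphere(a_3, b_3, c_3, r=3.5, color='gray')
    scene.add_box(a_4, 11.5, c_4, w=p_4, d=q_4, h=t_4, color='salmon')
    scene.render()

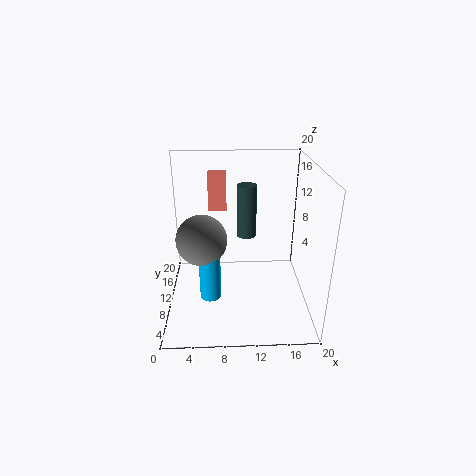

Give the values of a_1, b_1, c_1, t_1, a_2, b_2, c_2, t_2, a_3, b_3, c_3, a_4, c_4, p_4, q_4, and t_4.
a_1 = 11.5; b_1 = 15; c_1 = 8; t_1 = 8; a_2 = 6; b_2 = 8.5; c_2 = 1.5; t_2 = 10; a_3 = 5; b_3 = 9.5; c_3 = 10; a_4 = 6; c_4 = 13.5; p_4 = 2.5; q_4 = 2.5; t_4 = 5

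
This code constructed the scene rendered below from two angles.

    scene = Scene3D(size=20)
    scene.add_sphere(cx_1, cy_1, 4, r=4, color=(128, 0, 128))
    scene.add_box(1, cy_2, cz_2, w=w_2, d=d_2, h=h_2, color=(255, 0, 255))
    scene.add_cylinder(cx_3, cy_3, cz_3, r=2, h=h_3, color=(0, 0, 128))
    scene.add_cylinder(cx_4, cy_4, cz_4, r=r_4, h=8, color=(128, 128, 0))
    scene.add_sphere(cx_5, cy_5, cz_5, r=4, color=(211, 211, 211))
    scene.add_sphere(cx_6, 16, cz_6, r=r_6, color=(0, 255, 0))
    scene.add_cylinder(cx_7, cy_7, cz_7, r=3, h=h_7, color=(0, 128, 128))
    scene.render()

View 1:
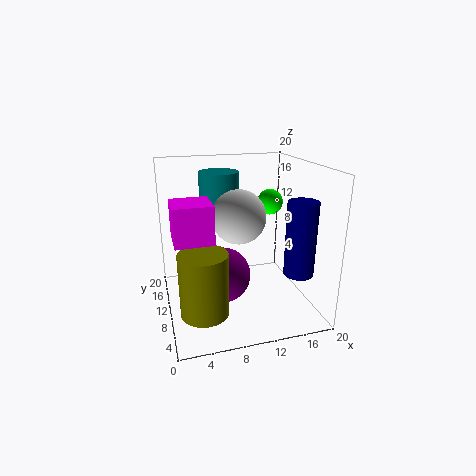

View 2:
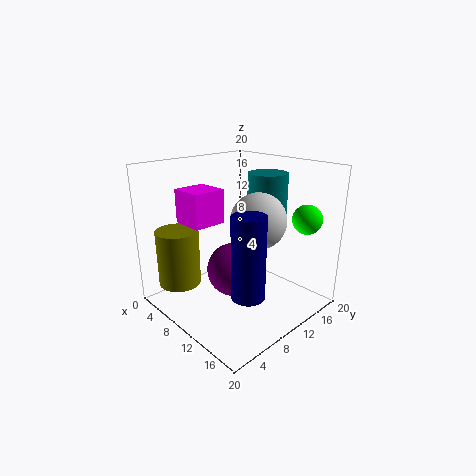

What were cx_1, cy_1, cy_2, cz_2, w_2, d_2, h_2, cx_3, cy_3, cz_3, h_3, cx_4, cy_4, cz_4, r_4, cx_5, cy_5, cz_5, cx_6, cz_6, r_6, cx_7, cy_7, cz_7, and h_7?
cx_1 = 8, cy_1 = 11, cy_2 = 6, cz_2 = 11, w_2 = 5, d_2 = 5, h_2 = 5, cx_3 = 17, cy_3 = 5, cz_3 = 6, h_3 = 10, cx_4 = 4, cy_4 = 4, cz_4 = 3, r_4 = 3, cx_5 = 11, cy_5 = 13, cz_5 = 12, cx_6 = 17, cz_6 = 13, r_6 = 2, cx_7 = 9, cy_7 = 17, cz_7 = 11, h_7 = 7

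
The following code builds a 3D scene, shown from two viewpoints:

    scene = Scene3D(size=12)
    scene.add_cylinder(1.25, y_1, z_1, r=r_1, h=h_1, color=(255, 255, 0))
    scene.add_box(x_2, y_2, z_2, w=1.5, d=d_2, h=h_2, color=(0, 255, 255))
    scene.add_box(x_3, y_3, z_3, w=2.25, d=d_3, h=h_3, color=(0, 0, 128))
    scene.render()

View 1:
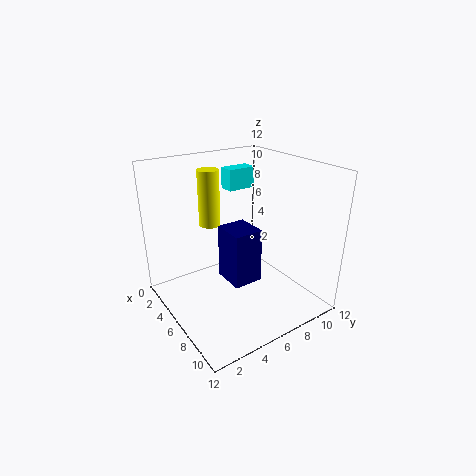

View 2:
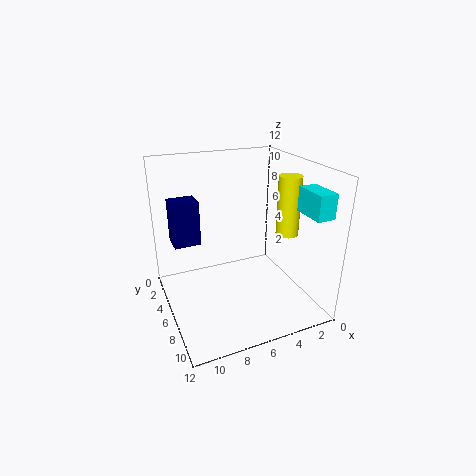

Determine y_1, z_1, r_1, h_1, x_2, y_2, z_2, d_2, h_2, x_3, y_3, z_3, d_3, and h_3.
y_1 = 6
z_1 = 5.5
r_1 = 1
h_1 = 5.25
x_2 = 0.25
y_2 = 8
z_2 = 8.5
d_2 = 2.75
h_2 = 2
x_3 = 8.75
y_3 = 2.5
z_3 = 5.25
d_3 = 2
h_3 = 3.75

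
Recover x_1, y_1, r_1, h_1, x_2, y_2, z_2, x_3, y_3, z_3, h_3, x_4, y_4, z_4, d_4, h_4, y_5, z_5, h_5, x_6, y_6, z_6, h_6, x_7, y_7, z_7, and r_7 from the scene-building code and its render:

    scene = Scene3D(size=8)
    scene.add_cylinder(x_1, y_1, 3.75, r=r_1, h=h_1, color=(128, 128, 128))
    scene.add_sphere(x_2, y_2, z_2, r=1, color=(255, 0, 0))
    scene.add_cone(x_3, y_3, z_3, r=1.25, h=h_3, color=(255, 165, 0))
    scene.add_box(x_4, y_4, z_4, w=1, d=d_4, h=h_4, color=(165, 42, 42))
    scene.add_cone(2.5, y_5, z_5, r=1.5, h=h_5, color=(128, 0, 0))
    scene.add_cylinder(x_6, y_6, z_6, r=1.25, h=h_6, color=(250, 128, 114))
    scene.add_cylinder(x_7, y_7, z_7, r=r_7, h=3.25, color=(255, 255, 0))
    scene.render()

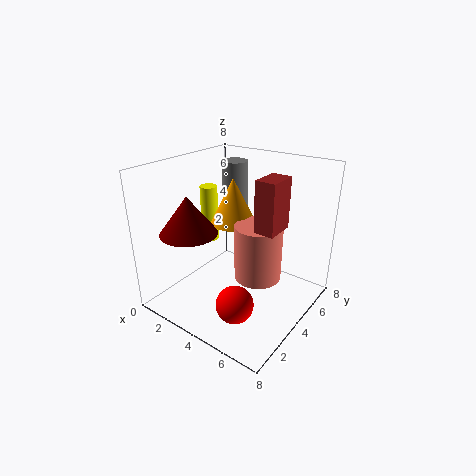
x_1 = 2.5; y_1 = 5.75; r_1 = 0.75; h_1 = 4; x_2 = 5.25; y_2 = 2; z_2 = 1.25; x_3 = 3.5; y_3 = 4.25; z_3 = 4.75; h_3 = 2.5; x_4 = 6; y_4 = 2.5; z_4 = 5.5; d_4 = 1.5; h_4 = 2.5; y_5 = 1.75; z_5 = 4.75; h_5 = 2; x_6 = 5.5; y_6 = 3.75; z_6 = 2.25; h_6 = 3; x_7 = 1.75; y_7 = 4.25; z_7 = 3.25; r_7 = 0.5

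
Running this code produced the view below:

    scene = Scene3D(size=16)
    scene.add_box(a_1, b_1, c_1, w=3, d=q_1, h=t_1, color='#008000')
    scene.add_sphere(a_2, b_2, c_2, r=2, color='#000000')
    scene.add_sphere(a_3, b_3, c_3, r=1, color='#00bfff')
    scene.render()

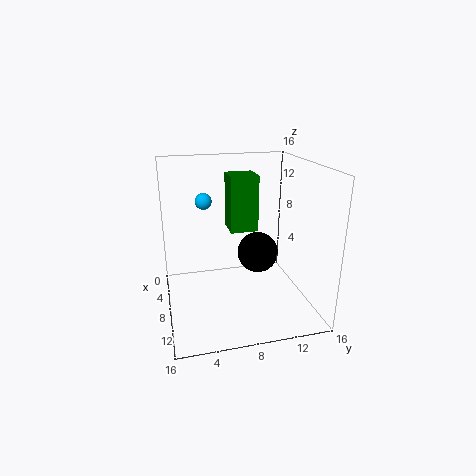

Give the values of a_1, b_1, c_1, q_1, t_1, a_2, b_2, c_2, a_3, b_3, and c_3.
a_1 = 6, b_1 = 7, c_1 = 9, q_1 = 3, t_1 = 6, a_2 = 12, b_2 = 9, c_2 = 8, a_3 = 3, b_3 = 5, c_3 = 11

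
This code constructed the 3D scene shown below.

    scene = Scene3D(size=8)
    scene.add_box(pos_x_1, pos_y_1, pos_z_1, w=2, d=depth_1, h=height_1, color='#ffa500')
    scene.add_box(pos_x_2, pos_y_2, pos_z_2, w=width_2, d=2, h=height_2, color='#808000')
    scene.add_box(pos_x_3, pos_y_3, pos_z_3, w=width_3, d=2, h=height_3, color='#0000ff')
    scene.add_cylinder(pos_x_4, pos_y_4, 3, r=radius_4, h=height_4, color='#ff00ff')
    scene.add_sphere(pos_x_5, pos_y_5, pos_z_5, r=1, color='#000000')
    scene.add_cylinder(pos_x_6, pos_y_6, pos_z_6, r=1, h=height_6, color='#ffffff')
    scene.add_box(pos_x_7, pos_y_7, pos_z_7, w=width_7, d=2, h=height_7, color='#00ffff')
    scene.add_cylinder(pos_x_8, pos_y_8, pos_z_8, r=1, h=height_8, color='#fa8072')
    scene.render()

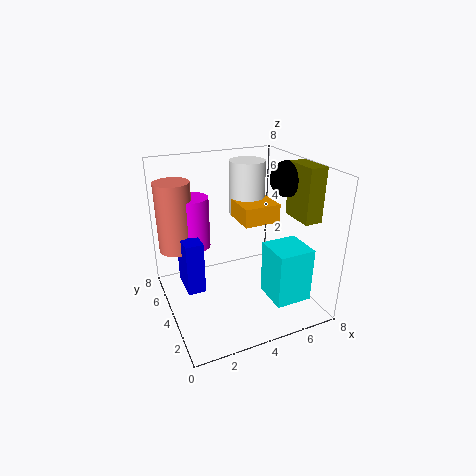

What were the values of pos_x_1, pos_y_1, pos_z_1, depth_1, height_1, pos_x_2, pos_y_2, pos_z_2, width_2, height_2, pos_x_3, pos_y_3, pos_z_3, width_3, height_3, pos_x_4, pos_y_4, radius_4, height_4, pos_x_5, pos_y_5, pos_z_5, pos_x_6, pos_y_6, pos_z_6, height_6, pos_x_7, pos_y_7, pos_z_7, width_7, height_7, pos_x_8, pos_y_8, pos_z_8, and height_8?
pos_x_1 = 4; pos_y_1 = 3; pos_z_1 = 5; depth_1 = 2; height_1 = 1; pos_x_2 = 7; pos_y_2 = 2; pos_z_2 = 5; width_2 = 1; height_2 = 3; pos_x_3 = 1; pos_y_3 = 4; pos_z_3 = 1; width_3 = 1; height_3 = 3; pos_x_4 = 2; pos_y_4 = 6; radius_4 = 1; height_4 = 3; pos_x_5 = 7; pos_y_5 = 4; pos_z_5 = 7; pos_x_6 = 5; pos_y_6 = 5; pos_z_6 = 5; height_6 = 3; pos_x_7 = 5; pos_y_7 = 1; pos_z_7 = 1; width_7 = 2; height_7 = 3; pos_x_8 = 1; pos_y_8 = 6; pos_z_8 = 3; height_8 = 4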